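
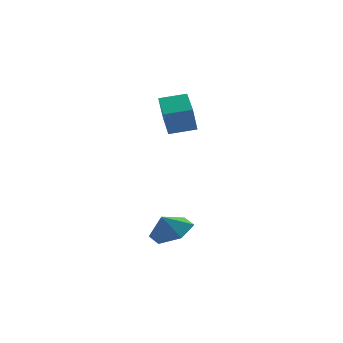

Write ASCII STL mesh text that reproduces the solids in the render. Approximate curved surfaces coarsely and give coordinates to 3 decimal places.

solid 
facet normal 0.450 -0.016 -0.893
outer loop
vertex -2.654 -1.709 -1.524
vertex -3.499 -2.238 -1.94
vertex -3.48 -1.158 -1.95
endloop
endfacet
facet normal 0.039 0.647 0.761
outer loop
vertex -2.654 -1.709 -1.524
vertex -3.48 -1.158 -1.95
vertex -3.961 -2.222 -1.02
endloop
endfacet
facet normal 0.450 -0.016 -0.893
outer loop
vertex -3.48 -1.158 -1.95
vertex -3.499 -2.238 -1.94
vertex -4.325 -1.688 -2.366
endloop
endfacet
facet normal -0.622 0.656 0.428
outer loop
vertex -3.48 -1.158 -1.95
vertex -4.325 -1.688 -2.366
vertex -3.961 -2.222 -1.02
endloop
endfacet
facet normal 0.450 -0.016 -0.893
outer loop
vertex -4.325 -1.688 -2.366
vertex -3.499 -2.238 -1.94
vertex -4.343 -2.768 -2.356
endloop
endfacet
facet normal -0.963 0.019 0.268
outer loop
vertex -4.325 -1.688 -2.366
vertex -4.343 -2.768 -2.356
vertex -3.961 -2.222 -1.02
endloop
endfacet
facet normal 0.450 -0.016 -0.893
outer loop
vertex -4.343 -2.768 -2.356
vertex -3.499 -2.238 -1.94
vertex -3.517 -3.318 -1.93
endloop
endfacet
facet normal -0.644 -0.626 0.440
outer loop
vertex -4.343 -2.768 -2.356
vertex -3.517 -3.318 -1.93
vertex -3.961 -2.222 -1.02
endloop
endfacet
facet normal 0.450 -0.016 -0.893
outer loop
vertex -3.517 -3.318 -1.93
vertex -3.499 -2.238 -1.94
vertex -2.672 -2.788 -1.514
endloop
endfacet
facet normal 0.018 -0.634 0.773
outer loop
vertex -3.517 -3.318 -1.93
vertex -2.672 -2.788 -1.514
vertex -3.961 -2.222 -1.02
endloop
endfacet
facet normal 0.450 -0.016 -0.893
outer loop
vertex -2.672 -2.788 -1.514
vertex -3.499 -2.238 -1.94
vertex -2.654 -1.709 -1.524
endloop
endfacet
facet normal 0.359 0.003 0.933
outer loop
vertex -2.672 -2.788 -1.514
vertex -2.654 -1.709 -1.524
vertex -3.961 -2.222 -1.02
endloop
endfacet
facet normal -0.936 0.303 -0.180
outer loop
vertex -3.071 -0.431 4.335
vertex -2.632 1.155 4.722
vertex -2.744 -0.201 3.024
endloop
endfacet
facet normal -0.260 -0.938 -0.229
outer loop
vertex -1.528 -0.595 3.258
vertex -3.071 -0.431 4.335
vertex -2.744 -0.201 3.024
endloop
endfacet
facet normal -0.936 0.303 -0.180
outer loop
vertex -2.744 -0.201 3.024
vertex -2.632 1.155 4.722
vertex -2.306 1.384 3.411
endloop
endfacet
facet normal 0.238 0.168 -0.957
outer loop
vertex -2.306 1.384 3.411
vertex -1.528 -0.595 3.258
vertex -2.744 -0.201 3.024
endloop
endfacet
facet normal -0.238 -0.167 0.957
outer loop
vertex -3.071 -0.431 4.335
vertex -1.416 0.761 4.956
vertex -2.632 1.155 4.722
endloop
endfacet
facet normal -0.259 -0.938 -0.228
outer loop
vertex -1.854 -0.824 4.569
vertex -3.071 -0.431 4.335
vertex -1.528 -0.595 3.258
endloop
endfacet
facet normal -0.238 -0.168 0.957
outer loop
vertex -1.854 -0.824 4.569
vertex -1.416 0.761 4.956
vertex -3.071 -0.431 4.335
endloop
endfacet
facet normal 0.260 0.938 0.229
outer loop
vertex -2.632 1.155 4.722
vertex -1.416 0.761 4.956
vertex -2.306 1.384 3.411
endloop
endfacet
facet normal 0.238 0.168 -0.957
outer loop
vertex -1.089 0.991 3.645
vertex -1.528 -0.595 3.258
vertex -2.306 1.384 3.411
endloop
endfacet
facet normal 0.259 0.938 0.229
outer loop
vertex -2.306 1.384 3.411
vertex -1.416 0.761 4.956
vertex -1.089 0.991 3.645
endloop
endfacet
facet normal 0.936 -0.303 0.180
outer loop
vertex -1.089 0.991 3.645
vertex -1.854 -0.824 4.569
vertex -1.528 -0.595 3.258
endloop
endfacet
facet normal 0.936 -0.303 0.180
outer loop
vertex -1.416 0.761 4.956
vertex -1.854 -0.824 4.569
vertex -1.089 0.991 3.645
endloop
endfacet

endsolid


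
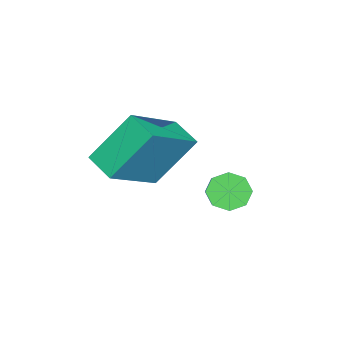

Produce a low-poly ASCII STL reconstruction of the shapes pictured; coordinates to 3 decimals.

solid 
facet normal -0.508 -0.809 0.296
outer loop
vertex 1.246 -4.046 0.057
vertex -0.275 -3.481 -1.008
vertex 1.843 -4.899 -1.249
endloop
endfacet
facet normal 0.784 -0.292 0.549
outer loop
vertex 2.295 -4.179 -1.512
vertex 1.246 -4.046 0.057
vertex 1.843 -4.899 -1.249
endloop
endfacet
facet normal -0.508 -0.809 0.296
outer loop
vertex 1.843 -4.899 -1.249
vertex -0.275 -3.481 -1.008
vertex 0.322 -4.334 -2.313
endloop
endfacet
facet normal 0.358 -0.510 -0.782
outer loop
vertex 0.322 -4.334 -2.313
vertex 2.295 -4.179 -1.512
vertex 1.843 -4.899 -1.249
endloop
endfacet
facet normal -0.358 0.510 0.782
outer loop
vertex 1.246 -4.046 0.057
vertex 0.177 -2.761 -1.271
vertex -0.275 -3.481 -1.008
endloop
endfacet
facet normal 0.784 -0.291 0.549
outer loop
vertex 1.698 -3.326 -0.207
vertex 1.246 -4.046 0.057
vertex 2.295 -4.179 -1.512
endloop
endfacet
facet normal -0.357 0.511 0.782
outer loop
vertex 1.698 -3.326 -0.207
vertex 0.177 -2.761 -1.271
vertex 1.246 -4.046 0.057
endloop
endfacet
facet normal -0.783 0.291 -0.549
outer loop
vertex -0.275 -3.481 -1.008
vertex 0.177 -2.761 -1.271
vertex 0.322 -4.334 -2.313
endloop
endfacet
facet normal 0.357 -0.511 -0.782
outer loop
vertex 0.774 -3.614 -2.577
vertex 2.295 -4.179 -1.512
vertex 0.322 -4.334 -2.313
endloop
endfacet
facet normal -0.784 0.291 -0.548
outer loop
vertex 0.322 -4.334 -2.313
vertex 0.177 -2.761 -1.271
vertex 0.774 -3.614 -2.577
endloop
endfacet
facet normal 0.508 0.809 -0.296
outer loop
vertex 0.774 -3.614 -2.577
vertex 1.698 -3.326 -0.207
vertex 2.295 -4.179 -1.512
endloop
endfacet
facet normal 0.508 0.809 -0.296
outer loop
vertex 0.177 -2.761 -1.271
vertex 1.698 -3.326 -0.207
vertex 0.774 -3.614 -2.577
endloop
endfacet
facet normal -0.762 -0.271 -0.588
outer loop
vertex -0.271 -2.526 -3.838
vertex -0.631 -2.234 -3.506
vertex -0.319 -2.112 -3.967
endloop
endfacet
facet normal 0.638 -0.161 -0.753
outer loop
vertex -0.271 -2.526 -3.838
vertex -0.319 -2.112 -3.967
vertex 0.651 -2.198 -3.126
endloop
endfacet
facet normal 0.638 -0.161 -0.753
outer loop
vertex 0.651 -2.198 -3.126
vertex -0.319 -2.112 -3.967
vertex 0.603 -1.784 -3.255
endloop
endfacet
facet normal 0.762 0.271 0.588
outer loop
vertex 0.651 -2.198 -3.126
vertex 0.603 -1.784 -3.255
vertex 0.291 -1.906 -2.794
endloop
endfacet
facet normal -0.762 -0.272 -0.588
outer loop
vertex -0.319 -2.112 -3.967
vertex -0.631 -2.234 -3.506
vertex -0.55 -1.769 -3.826
endloop
endfacet
facet normal 0.374 0.557 -0.741
outer loop
vertex -0.319 -2.112 -3.967
vertex -0.55 -1.769 -3.826
vertex 0.603 -1.784 -3.255
endloop
endfacet
facet normal 0.375 0.556 -0.742
outer loop
vertex 0.603 -1.784 -3.255
vertex -0.55 -1.769 -3.826
vertex 0.373 -1.441 -3.114
endloop
endfacet
facet normal 0.763 0.270 0.588
outer loop
vertex 0.603 -1.784 -3.255
vertex 0.373 -1.441 -3.114
vertex 0.291 -1.906 -2.794
endloop
endfacet
facet normal -0.763 -0.271 -0.587
outer loop
vertex -0.55 -1.769 -3.826
vertex -0.631 -2.234 -3.506
vertex -0.828 -1.699 -3.497
endloop
endfacet
facet normal -0.110 0.949 -0.295
outer loop
vertex -0.55 -1.769 -3.826
vertex -0.828 -1.699 -3.497
vertex 0.373 -1.441 -3.114
endloop
endfacet
facet normal -0.110 0.949 -0.296
outer loop
vertex 0.373 -1.441 -3.114
vertex -0.828 -1.699 -3.497
vertex 0.094 -1.371 -2.786
endloop
endfacet
facet normal 0.761 0.271 0.589
outer loop
vertex 0.373 -1.441 -3.114
vertex 0.094 -1.371 -2.786
vertex 0.291 -1.906 -2.794
endloop
endfacet
facet normal -0.762 -0.271 -0.588
outer loop
vertex -0.828 -1.699 -3.497
vertex -0.631 -2.234 -3.506
vertex -0.991 -1.942 -3.174
endloop
endfacet
facet normal -0.529 0.785 0.324
outer loop
vertex -0.828 -1.699 -3.497
vertex -0.991 -1.942 -3.174
vertex 0.094 -1.371 -2.786
endloop
endfacet
facet normal -0.529 0.785 0.323
outer loop
vertex 0.094 -1.371 -2.786
vertex -0.991 -1.942 -3.174
vertex -0.069 -1.614 -2.462
endloop
endfacet
facet normal 0.762 0.272 0.587
outer loop
vertex 0.094 -1.371 -2.786
vertex -0.069 -1.614 -2.462
vertex 0.291 -1.906 -2.794
endloop
endfacet
facet normal -0.762 -0.271 -0.588
outer loop
vertex -0.991 -1.942 -3.174
vertex -0.631 -2.234 -3.506
vertex -0.943 -2.356 -3.045
endloop
endfacet
facet normal -0.638 0.161 0.753
outer loop
vertex -0.991 -1.942 -3.174
vertex -0.943 -2.356 -3.045
vertex -0.069 -1.614 -2.462
endloop
endfacet
facet normal -0.638 0.161 0.753
outer loop
vertex -0.069 -1.614 -2.462
vertex -0.943 -2.356 -3.045
vertex -0.021 -2.028 -2.333
endloop
endfacet
facet normal 0.762 0.271 0.588
outer loop
vertex -0.069 -1.614 -2.462
vertex -0.021 -2.028 -2.333
vertex 0.291 -1.906 -2.794
endloop
endfacet
facet normal -0.763 -0.270 -0.588
outer loop
vertex -0.943 -2.356 -3.045
vertex -0.631 -2.234 -3.506
vertex -0.713 -2.699 -3.186
endloop
endfacet
facet normal -0.375 -0.556 0.742
outer loop
vertex -0.943 -2.356 -3.045
vertex -0.713 -2.699 -3.186
vertex -0.021 -2.028 -2.333
endloop
endfacet
facet normal -0.374 -0.557 0.742
outer loop
vertex -0.021 -2.028 -2.333
vertex -0.713 -2.699 -3.186
vertex 0.21 -2.371 -2.474
endloop
endfacet
facet normal 0.762 0.272 0.588
outer loop
vertex -0.021 -2.028 -2.333
vertex 0.21 -2.371 -2.474
vertex 0.291 -1.906 -2.794
endloop
endfacet
facet normal -0.761 -0.271 -0.589
outer loop
vertex -0.713 -2.699 -3.186
vertex -0.631 -2.234 -3.506
vertex -0.434 -2.769 -3.514
endloop
endfacet
facet normal 0.109 -0.949 0.296
outer loop
vertex -0.713 -2.699 -3.186
vertex -0.434 -2.769 -3.514
vertex 0.21 -2.371 -2.474
endloop
endfacet
facet normal 0.110 -0.949 0.295
outer loop
vertex 0.21 -2.371 -2.474
vertex -0.434 -2.769 -3.514
vertex 0.488 -2.441 -2.803
endloop
endfacet
facet normal 0.763 0.271 0.587
outer loop
vertex 0.21 -2.371 -2.474
vertex 0.488 -2.441 -2.803
vertex 0.291 -1.906 -2.794
endloop
endfacet
facet normal -0.762 -0.272 -0.587
outer loop
vertex -0.434 -2.769 -3.514
vertex -0.631 -2.234 -3.506
vertex -0.271 -2.526 -3.838
endloop
endfacet
facet normal 0.528 -0.785 -0.323
outer loop
vertex -0.434 -2.769 -3.514
vertex -0.271 -2.526 -3.838
vertex 0.488 -2.441 -2.803
endloop
endfacet
facet normal 0.529 -0.785 -0.323
outer loop
vertex 0.488 -2.441 -2.803
vertex -0.271 -2.526 -3.838
vertex 0.651 -2.198 -3.126
endloop
endfacet
facet normal 0.762 0.271 0.588
outer loop
vertex 0.488 -2.441 -2.803
vertex 0.651 -2.198 -3.126
vertex 0.291 -1.906 -2.794
endloop
endfacet

endsolid


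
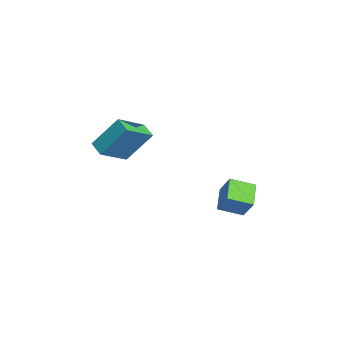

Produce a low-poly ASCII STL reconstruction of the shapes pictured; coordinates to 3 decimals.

solid 
facet normal -0.815 -0.415 0.404
outer loop
vertex 1.976 -3.383 4.024
vertex 0.928 -2.137 3.189
vertex 1.798 -4.638 2.375
endloop
endfacet
facet normal 0.574 -0.681 0.456
outer loop
vertex 2.572 -4.243 1.991
vertex 1.976 -3.383 4.024
vertex 1.798 -4.638 2.375
endloop
endfacet
facet normal -0.815 -0.415 0.404
outer loop
vertex 1.798 -4.638 2.375
vertex 0.928 -2.137 3.189
vertex 0.749 -3.391 1.54
endloop
endfacet
facet normal -0.086 -0.603 -0.793
outer loop
vertex 0.749 -3.391 1.54
vertex 2.572 -4.243 1.991
vertex 1.798 -4.638 2.375
endloop
endfacet
facet normal 0.086 0.603 0.793
outer loop
vertex 1.976 -3.383 4.024
vertex 1.702 -1.742 2.805
vertex 0.928 -2.137 3.189
endloop
endfacet
facet normal 0.572 -0.681 0.456
outer loop
vertex 2.751 -2.989 3.64
vertex 1.976 -3.383 4.024
vertex 2.572 -4.243 1.991
endloop
endfacet
facet normal 0.086 0.603 0.793
outer loop
vertex 2.751 -2.989 3.64
vertex 1.702 -1.742 2.805
vertex 1.976 -3.383 4.024
endloop
endfacet
facet normal -0.573 0.681 -0.456
outer loop
vertex 0.928 -2.137 3.189
vertex 1.702 -1.742 2.805
vertex 0.749 -3.391 1.54
endloop
endfacet
facet normal -0.086 -0.604 -0.793
outer loop
vertex 1.524 -2.997 1.156
vertex 2.572 -4.243 1.991
vertex 0.749 -3.391 1.54
endloop
endfacet
facet normal -0.572 0.681 -0.457
outer loop
vertex 0.749 -3.391 1.54
vertex 1.702 -1.742 2.805
vertex 1.524 -2.997 1.156
endloop
endfacet
facet normal 0.815 0.415 -0.404
outer loop
vertex 1.524 -2.997 1.156
vertex 2.751 -2.989 3.64
vertex 2.572 -4.243 1.991
endloop
endfacet
facet normal 0.815 0.415 -0.404
outer loop
vertex 1.702 -1.742 2.805
vertex 2.751 -2.989 3.64
vertex 1.524 -2.997 1.156
endloop
endfacet
facet normal -0.855 0.149 0.496
outer loop
vertex -1.084 2.167 -1.486
vertex -1.14 3.477 -1.977
vertex -1.792 1.729 -2.574
endloop
endfacet
facet normal 0.040 -0.936 0.351
outer loop
vertex -0.5 1.503 -3.323
vertex -1.084 2.167 -1.486
vertex -1.792 1.729 -2.574
endloop
endfacet
facet normal -0.855 0.149 0.496
outer loop
vertex -1.792 1.729 -2.574
vertex -1.14 3.477 -1.977
vertex -1.848 3.039 -3.065
endloop
endfacet
facet normal -0.516 -0.320 -0.794
outer loop
vertex -1.848 3.039 -3.065
vertex -0.5 1.503 -3.323
vertex -1.792 1.729 -2.574
endloop
endfacet
facet normal 0.516 0.320 0.794
outer loop
vertex -1.084 2.167 -1.486
vertex 0.152 3.251 -2.726
vertex -1.14 3.477 -1.977
endloop
endfacet
facet normal 0.040 -0.936 0.351
outer loop
vertex 0.208 1.941 -2.235
vertex -1.084 2.167 -1.486
vertex -0.5 1.503 -3.323
endloop
endfacet
facet normal 0.516 0.320 0.794
outer loop
vertex 0.208 1.941 -2.235
vertex 0.152 3.251 -2.726
vertex -1.084 2.167 -1.486
endloop
endfacet
facet normal -0.040 0.936 -0.351
outer loop
vertex -1.14 3.477 -1.977
vertex 0.152 3.251 -2.726
vertex -1.848 3.039 -3.065
endloop
endfacet
facet normal -0.516 -0.320 -0.794
outer loop
vertex -0.556 2.813 -3.814
vertex -0.5 1.503 -3.323
vertex -1.848 3.039 -3.065
endloop
endfacet
facet normal -0.040 0.936 -0.351
outer loop
vertex -1.848 3.039 -3.065
vertex 0.152 3.251 -2.726
vertex -0.556 2.813 -3.814
endloop
endfacet
facet normal 0.855 -0.149 -0.496
outer loop
vertex -0.556 2.813 -3.814
vertex 0.208 1.941 -2.235
vertex -0.5 1.503 -3.323
endloop
endfacet
facet normal 0.855 -0.149 -0.496
outer loop
vertex 0.152 3.251 -2.726
vertex 0.208 1.941 -2.235
vertex -0.556 2.813 -3.814
endloop
endfacet

endsolid


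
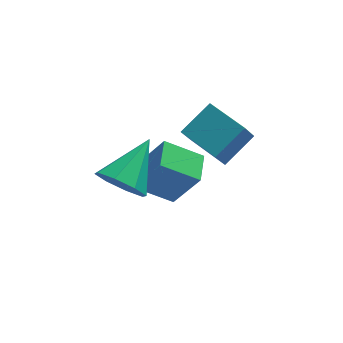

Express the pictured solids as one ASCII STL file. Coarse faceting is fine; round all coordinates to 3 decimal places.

solid 
facet normal -0.605 0.783 0.140
outer loop
vertex -1.378 0.664 1.2
vertex -0.311 1.348 1.983
vertex -0.976 1.149 0.227
endloop
endfacet
facet normal -0.717 -0.459 -0.525
outer loop
vertex 0.011 -0.128 -0.003
vertex -1.378 0.664 1.2
vertex -0.976 1.149 0.227
endloop
endfacet
facet normal -0.605 0.784 0.140
outer loop
vertex -0.976 1.149 0.227
vertex -0.311 1.348 1.983
vertex 0.092 1.833 1.009
endloop
endfacet
facet normal 0.346 0.419 -0.839
outer loop
vertex 0.092 1.833 1.009
vertex 0.011 -0.128 -0.003
vertex -0.976 1.149 0.227
endloop
endfacet
facet normal -0.347 -0.419 0.839
outer loop
vertex -1.378 0.664 1.2
vertex 0.676 0.071 1.753
vertex -0.311 1.348 1.983
endloop
endfacet
facet normal -0.717 -0.459 -0.525
outer loop
vertex -0.392 -0.613 0.971
vertex -1.378 0.664 1.2
vertex 0.011 -0.128 -0.003
endloop
endfacet
facet normal -0.347 -0.418 0.839
outer loop
vertex -0.392 -0.613 0.971
vertex 0.676 0.071 1.753
vertex -1.378 0.664 1.2
endloop
endfacet
facet normal 0.717 0.459 0.525
outer loop
vertex -0.311 1.348 1.983
vertex 0.676 0.071 1.753
vertex 0.092 1.833 1.009
endloop
endfacet
facet normal 0.347 0.419 -0.839
outer loop
vertex 1.078 0.556 0.78
vertex 0.011 -0.128 -0.003
vertex 0.092 1.833 1.009
endloop
endfacet
facet normal 0.717 0.459 0.525
outer loop
vertex 0.092 1.833 1.009
vertex 0.676 0.071 1.753
vertex 1.078 0.556 0.78
endloop
endfacet
facet normal 0.605 -0.784 -0.140
outer loop
vertex 1.078 0.556 0.78
vertex -0.392 -0.613 0.971
vertex 0.011 -0.128 -0.003
endloop
endfacet
facet normal 0.605 -0.784 -0.141
outer loop
vertex 0.676 0.071 1.753
vertex -0.392 -0.613 0.971
vertex 1.078 0.556 0.78
endloop
endfacet
facet normal -0.552 -0.663 -0.505
outer loop
vertex -2.89 -2.711 1.368
vertex -3.662 -2.15 1.475
vertex -2.966 -2.229 0.818
endloop
endfacet
facet normal 0.981 -0.056 -0.184
outer loop
vertex -2.89 -2.711 1.368
vertex -2.966 -2.229 0.818
vertex -2.578 -0.85 2.465
endloop
endfacet
facet normal -0.553 -0.663 -0.506
outer loop
vertex -2.966 -2.229 0.818
vertex -3.662 -2.15 1.475
vertex -3.449 -1.701 0.654
endloop
endfacet
facet normal 0.694 0.463 -0.551
outer loop
vertex -2.966 -2.229 0.818
vertex -3.449 -1.701 0.654
vertex -2.578 -0.85 2.465
endloop
endfacet
facet normal -0.552 -0.663 -0.506
outer loop
vertex -3.449 -1.701 0.654
vertex -3.662 -2.15 1.475
vertex -4.057 -1.436 0.97
endloop
endfacet
facet normal 0.133 0.871 -0.473
outer loop
vertex -3.449 -1.701 0.654
vertex -4.057 -1.436 0.97
vertex -2.578 -0.85 2.465
endloop
endfacet
facet normal -0.553 -0.663 -0.505
outer loop
vertex -4.057 -1.436 0.97
vertex -3.662 -2.15 1.475
vertex -4.433 -1.589 1.583
endloop
endfacet
facet normal -0.372 0.928 0.004
outer loop
vertex -4.057 -1.436 0.97
vertex -4.433 -1.589 1.583
vertex -2.578 -0.85 2.465
endloop
endfacet
facet normal -0.553 -0.663 -0.504
outer loop
vertex -4.433 -1.589 1.583
vertex -3.662 -2.15 1.475
vertex -4.357 -2.07 2.132
endloop
endfacet
facet normal -0.526 0.602 0.601
outer loop
vertex -4.433 -1.589 1.583
vertex -4.357 -2.07 2.132
vertex -2.578 -0.85 2.465
endloop
endfacet
facet normal -0.553 -0.663 -0.505
outer loop
vertex -4.357 -2.07 2.132
vertex -3.662 -2.15 1.475
vertex -3.874 -2.599 2.297
endloop
endfacet
facet normal -0.239 0.084 0.967
outer loop
vertex -4.357 -2.07 2.132
vertex -3.874 -2.599 2.297
vertex -2.578 -0.85 2.465
endloop
endfacet
facet normal -0.552 -0.664 -0.505
outer loop
vertex -3.874 -2.599 2.297
vertex -3.662 -2.15 1.475
vertex -3.266 -2.864 1.981
endloop
endfacet
facet normal 0.321 -0.324 0.890
outer loop
vertex -3.874 -2.599 2.297
vertex -3.266 -2.864 1.981
vertex -2.578 -0.85 2.465
endloop
endfacet
facet normal -0.552 -0.664 -0.504
outer loop
vertex -3.266 -2.864 1.981
vertex -3.662 -2.15 1.475
vertex -2.89 -2.711 1.368
endloop
endfacet
facet normal 0.827 -0.382 0.412
outer loop
vertex -3.266 -2.864 1.981
vertex -2.89 -2.711 1.368
vertex -2.578 -0.85 2.465
endloop
endfacet
facet normal -0.851 0.137 0.507
outer loop
vertex -2.222 -0.689 0.839
vertex -1.955 0.452 0.979
vertex -3.076 -0.3 -0.698
endloop
endfacet
facet normal -0.227 -0.967 -0.119
outer loop
vertex -1.765 -0.512 -1.479
vertex -2.222 -0.689 0.839
vertex -3.076 -0.3 -0.698
endloop
endfacet
facet normal -0.851 0.138 0.507
outer loop
vertex -3.076 -0.3 -0.698
vertex -1.955 0.452 0.979
vertex -2.808 0.84 -0.558
endloop
endfacet
facet normal -0.474 0.216 -0.854
outer loop
vertex -2.808 0.84 -0.558
vertex -1.765 -0.512 -1.479
vertex -3.076 -0.3 -0.698
endloop
endfacet
facet normal 0.474 -0.216 0.854
outer loop
vertex -2.222 -0.689 0.839
vertex -0.644 0.24 0.198
vertex -1.955 0.452 0.979
endloop
endfacet
facet normal -0.226 -0.967 -0.118
outer loop
vertex -0.912 -0.9 0.058
vertex -2.222 -0.689 0.839
vertex -1.765 -0.512 -1.479
endloop
endfacet
facet normal 0.474 -0.216 0.854
outer loop
vertex -0.912 -0.9 0.058
vertex -0.644 0.24 0.198
vertex -2.222 -0.689 0.839
endloop
endfacet
facet normal 0.227 0.967 0.118
outer loop
vertex -1.955 0.452 0.979
vertex -0.644 0.24 0.198
vertex -2.808 0.84 -0.558
endloop
endfacet
facet normal -0.474 0.216 -0.854
outer loop
vertex -1.498 0.629 -1.339
vertex -1.765 -0.512 -1.479
vertex -2.808 0.84 -0.558
endloop
endfacet
facet normal 0.227 0.967 0.119
outer loop
vertex -2.808 0.84 -0.558
vertex -0.644 0.24 0.198
vertex -1.498 0.629 -1.339
endloop
endfacet
facet normal 0.851 -0.137 -0.507
outer loop
vertex -1.498 0.629 -1.339
vertex -0.912 -0.9 0.058
vertex -1.765 -0.512 -1.479
endloop
endfacet
facet normal 0.851 -0.138 -0.507
outer loop
vertex -0.644 0.24 0.198
vertex -0.912 -0.9 0.058
vertex -1.498 0.629 -1.339
endloop
endfacet

endsolid


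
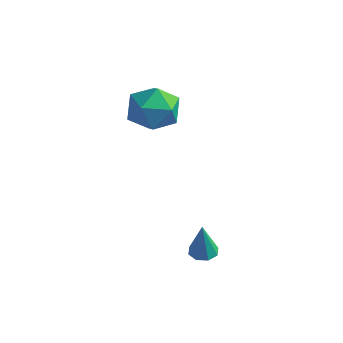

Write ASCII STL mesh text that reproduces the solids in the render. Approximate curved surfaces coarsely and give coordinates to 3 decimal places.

solid 
facet normal -0.928 0.308 0.207
outer loop
vertex -2.501 3.343 0.903
vertex -2.407 2.873 2.024
vertex -2.07 4.027 1.817
endloop
endfacet
facet normal -0.615 0.742 -0.265
outer loop
vertex -2.501 3.343 0.903
vertex -2.07 4.027 1.817
vertex -1.541 4.073 0.718
endloop
endfacet
facet normal -0.428 0.353 -0.832
outer loop
vertex -2.501 3.343 0.903
vertex -1.541 4.073 0.718
vertex -1.552 2.948 0.247
endloop
endfacet
facet normal -0.625 -0.323 -0.710
outer loop
vertex -2.501 3.343 0.903
vertex -1.552 2.948 0.247
vertex -2.086 2.206 1.054
endloop
endfacet
facet normal -0.934 -0.350 -0.068
outer loop
vertex -2.501 3.343 0.903
vertex -2.086 2.206 1.054
vertex -2.407 2.873 2.024
endloop
endfacet
facet normal -0.020 0.999 0.032
outer loop
vertex -1.541 4.073 0.718
vertex -2.07 4.027 1.817
vertex -0.854 4.054 1.726
endloop
endfacet
facet normal -0.526 0.297 0.797
outer loop
vertex -2.07 4.027 1.817
vertex -2.407 2.873 2.024
vertex -1.388 3.312 2.533
endloop
endfacet
facet normal -0.536 -0.768 0.351
outer loop
vertex -2.407 2.873 2.024
vertex -2.086 2.206 1.054
vertex -1.399 2.187 2.062
endloop
endfacet
facet normal -0.035 -0.724 -0.689
outer loop
vertex -2.086 2.206 1.054
vertex -1.552 2.948 0.247
vertex -0.87 2.233 0.963
endloop
endfacet
facet normal 0.284 0.368 -0.885
outer loop
vertex -1.552 2.948 0.247
vertex -1.541 4.073 0.718
vertex -0.533 3.387 0.756
endloop
endfacet
facet normal 0.625 0.323 0.710
outer loop
vertex -0.439 2.917 1.877
vertex -0.854 4.054 1.726
vertex -1.388 3.312 2.533
endloop
endfacet
facet normal 0.428 -0.353 0.832
outer loop
vertex -0.439 2.917 1.877
vertex -1.388 3.312 2.533
vertex -1.399 2.187 2.062
endloop
endfacet
facet normal 0.615 -0.742 0.265
outer loop
vertex -0.439 2.917 1.877
vertex -1.399 2.187 2.062
vertex -0.87 2.233 0.963
endloop
endfacet
facet normal 0.928 -0.308 -0.207
outer loop
vertex -0.439 2.917 1.877
vertex -0.87 2.233 0.963
vertex -0.533 3.387 0.756
endloop
endfacet
facet normal 0.934 0.350 0.068
outer loop
vertex -0.439 2.917 1.877
vertex -0.533 3.387 0.756
vertex -0.854 4.054 1.726
endloop
endfacet
facet normal 0.035 0.724 0.689
outer loop
vertex -1.388 3.312 2.533
vertex -0.854 4.054 1.726
vertex -2.07 4.027 1.817
endloop
endfacet
facet normal -0.284 -0.368 0.885
outer loop
vertex -1.399 2.187 2.062
vertex -1.388 3.312 2.533
vertex -2.407 2.873 2.024
endloop
endfacet
facet normal 0.020 -0.999 -0.032
outer loop
vertex -0.87 2.233 0.963
vertex -1.399 2.187 2.062
vertex -2.086 2.206 1.054
endloop
endfacet
facet normal 0.526 -0.297 -0.797
outer loop
vertex -0.533 3.387 0.756
vertex -0.87 2.233 0.963
vertex -1.552 2.948 0.247
endloop
endfacet
facet normal 0.536 0.768 -0.351
outer loop
vertex -0.854 4.054 1.726
vertex -0.533 3.387 0.756
vertex -1.541 4.073 0.718
endloop
endfacet
facet normal -0.019 0.087 -0.996
outer loop
vertex 2.819 1.324 -3.983
vertex 2.436 0.851 -4.017
vertex 2.372 1.455 -3.963
endloop
endfacet
facet normal 0.274 0.876 0.397
outer loop
vertex 2.819 1.324 -3.983
vertex 2.372 1.455 -3.963
vertex 2.464 0.709 -2.383
endloop
endfacet
facet normal -0.018 0.087 -0.996
outer loop
vertex 2.372 1.455 -3.963
vertex 2.436 0.851 -4.017
vertex 1.962 1.232 -3.975
endloop
endfacet
facet normal -0.446 0.799 0.403
outer loop
vertex 2.372 1.455 -3.963
vertex 1.962 1.232 -3.975
vertex 2.464 0.709 -2.383
endloop
endfacet
facet normal -0.018 0.088 -0.996
outer loop
vertex 1.962 1.232 -3.975
vertex 2.436 0.851 -4.017
vertex 1.829 0.786 -4.012
endloop
endfacet
facet normal -0.901 0.239 0.362
outer loop
vertex 1.962 1.232 -3.975
vertex 1.829 0.786 -4.012
vertex 2.464 0.709 -2.383
endloop
endfacet
facet normal -0.017 0.086 -0.996
outer loop
vertex 1.829 0.786 -4.012
vertex 2.436 0.851 -4.017
vertex 2.052 0.378 -4.051
endloop
endfacet
facet normal -0.825 -0.480 0.299
outer loop
vertex 1.829 0.786 -4.012
vertex 2.052 0.378 -4.051
vertex 2.464 0.709 -2.383
endloop
endfacet
facet normal -0.017 0.085 -0.996
outer loop
vertex 2.052 0.378 -4.051
vertex 2.436 0.851 -4.017
vertex 2.499 0.246 -4.07
endloop
endfacet
facet normal -0.264 -0.931 0.250
outer loop
vertex 2.052 0.378 -4.051
vertex 2.499 0.246 -4.07
vertex 2.464 0.709 -2.383
endloop
endfacet
facet normal -0.017 0.085 -0.996
outer loop
vertex 2.499 0.246 -4.07
vertex 2.436 0.851 -4.017
vertex 2.91 0.469 -4.058
endloop
endfacet
facet normal 0.457 -0.855 0.244
outer loop
vertex 2.499 0.246 -4.07
vertex 2.91 0.469 -4.058
vertex 2.464 0.709 -2.383
endloop
endfacet
facet normal -0.017 0.086 -0.996
outer loop
vertex 2.91 0.469 -4.058
vertex 2.436 0.851 -4.017
vertex 3.042 0.915 -4.022
endloop
endfacet
facet normal 0.913 -0.293 0.285
outer loop
vertex 2.91 0.469 -4.058
vertex 3.042 0.915 -4.022
vertex 2.464 0.709 -2.383
endloop
endfacet
facet normal -0.017 0.086 -0.996
outer loop
vertex 3.042 0.915 -4.022
vertex 2.436 0.851 -4.017
vertex 2.819 1.324 -3.983
endloop
endfacet
facet normal 0.837 0.423 0.348
outer loop
vertex 3.042 0.915 -4.022
vertex 2.819 1.324 -3.983
vertex 2.464 0.709 -2.383
endloop
endfacet

endsolid


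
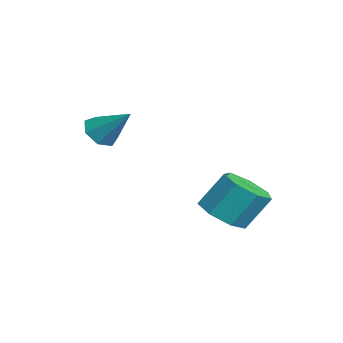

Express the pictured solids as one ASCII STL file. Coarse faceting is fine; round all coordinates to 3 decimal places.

solid 
facet normal -0.021 -0.561 -0.828
outer loop
vertex 3.999 2.006 -2.458
vertex 3.252 2.626 -2.859
vertex 4.295 2.716 -2.947
endloop
endfacet
facet normal 0.946 -0.280 0.166
outer loop
vertex 3.999 2.006 -2.458
vertex 4.295 2.716 -2.947
vertex 4.034 2.954 -1.059
endloop
endfacet
facet normal 0.946 -0.280 0.166
outer loop
vertex 4.034 2.954 -1.059
vertex 4.295 2.716 -2.947
vertex 4.33 3.664 -1.548
endloop
endfacet
facet normal 0.021 0.561 0.827
outer loop
vertex 4.034 2.954 -1.059
vertex 4.33 3.664 -1.548
vertex 3.288 3.574 -1.461
endloop
endfacet
facet normal -0.021 -0.561 -0.828
outer loop
vertex 4.295 2.716 -2.947
vertex 3.252 2.626 -2.859
vertex 3.806 3.358 -3.369
endloop
endfacet
facet normal 0.843 0.435 -0.316
outer loop
vertex 4.295 2.716 -2.947
vertex 3.806 3.358 -3.369
vertex 4.33 3.664 -1.548
endloop
endfacet
facet normal 0.844 0.434 -0.316
outer loop
vertex 4.33 3.664 -1.548
vertex 3.806 3.358 -3.369
vertex 3.841 4.306 -1.971
endloop
endfacet
facet normal 0.021 0.561 0.828
outer loop
vertex 4.33 3.664 -1.548
vertex 3.841 4.306 -1.971
vertex 3.288 3.574 -1.461
endloop
endfacet
facet normal -0.021 -0.561 -0.828
outer loop
vertex 3.806 3.358 -3.369
vertex 3.252 2.626 -2.859
vertex 2.9 3.449 -3.408
endloop
endfacet
facet normal 0.107 0.822 -0.560
outer loop
vertex 3.806 3.358 -3.369
vertex 2.9 3.449 -3.408
vertex 3.841 4.306 -1.971
endloop
endfacet
facet normal 0.106 0.822 -0.560
outer loop
vertex 3.841 4.306 -1.971
vertex 2.9 3.449 -3.408
vertex 2.935 4.397 -2.009
endloop
endfacet
facet normal 0.022 0.560 0.828
outer loop
vertex 3.841 4.306 -1.971
vertex 2.935 4.397 -2.009
vertex 3.288 3.574 -1.461
endloop
endfacet
facet normal -0.020 -0.561 -0.828
outer loop
vertex 2.9 3.449 -3.408
vertex 3.252 2.626 -2.859
vertex 2.259 2.92 -3.034
endloop
endfacet
facet normal -0.711 0.591 -0.382
outer loop
vertex 2.9 3.449 -3.408
vertex 2.259 2.92 -3.034
vertex 2.935 4.397 -2.009
endloop
endfacet
facet normal -0.711 0.590 -0.382
outer loop
vertex 2.935 4.397 -2.009
vertex 2.259 2.92 -3.034
vertex 2.295 3.868 -1.635
endloop
endfacet
facet normal 0.021 0.560 0.828
outer loop
vertex 2.935 4.397 -2.009
vertex 2.295 3.868 -1.635
vertex 3.288 3.574 -1.461
endloop
endfacet
facet normal -0.020 -0.561 -0.827
outer loop
vertex 2.259 2.92 -3.034
vertex 3.252 2.626 -2.859
vertex 2.367 2.17 -2.528
endloop
endfacet
facet normal -0.993 -0.086 0.084
outer loop
vertex 2.259 2.92 -3.034
vertex 2.367 2.17 -2.528
vertex 2.295 3.868 -1.635
endloop
endfacet
facet normal -0.993 -0.086 0.083
outer loop
vertex 2.295 3.868 -1.635
vertex 2.367 2.17 -2.528
vertex 2.402 3.118 -1.129
endloop
endfacet
facet normal 0.021 0.561 0.827
outer loop
vertex 2.295 3.868 -1.635
vertex 2.402 3.118 -1.129
vertex 3.288 3.574 -1.461
endloop
endfacet
facet normal -0.021 -0.560 -0.828
outer loop
vertex 2.367 2.17 -2.528
vertex 3.252 2.626 -2.859
vertex 3.141 1.763 -2.272
endloop
endfacet
facet normal -0.527 -0.697 0.486
outer loop
vertex 2.367 2.17 -2.528
vertex 3.141 1.763 -2.272
vertex 2.402 3.118 -1.129
endloop
endfacet
facet normal -0.527 -0.697 0.486
outer loop
vertex 2.402 3.118 -1.129
vertex 3.141 1.763 -2.272
vertex 3.176 2.711 -0.873
endloop
endfacet
facet normal 0.021 0.561 0.828
outer loop
vertex 2.402 3.118 -1.129
vertex 3.176 2.711 -0.873
vertex 3.288 3.574 -1.461
endloop
endfacet
facet normal -0.021 -0.560 -0.828
outer loop
vertex 3.141 1.763 -2.272
vertex 3.252 2.626 -2.859
vertex 3.999 2.006 -2.458
endloop
endfacet
facet normal 0.335 -0.784 0.523
outer loop
vertex 3.141 1.763 -2.272
vertex 3.999 2.006 -2.458
vertex 3.176 2.711 -0.873
endloop
endfacet
facet normal 0.335 -0.784 0.523
outer loop
vertex 3.176 2.711 -0.873
vertex 3.999 2.006 -2.458
vertex 4.034 2.954 -1.059
endloop
endfacet
facet normal 0.020 0.561 0.827
outer loop
vertex 3.176 2.711 -0.873
vertex 4.034 2.954 -1.059
vertex 3.288 3.574 -1.461
endloop
endfacet
facet normal -0.535 -0.540 -0.649
outer loop
vertex -0.749 -0.682 -0.661
vertex -1.135 -1.048 -0.038
vertex -1.344 -0.363 -0.436
endloop
endfacet
facet normal 0.314 0.864 -0.395
outer loop
vertex -0.749 -0.682 -0.661
vertex -1.344 -0.363 -0.436
vertex -0.165 -0.072 1.138
endloop
endfacet
facet normal -0.537 -0.540 -0.648
outer loop
vertex -1.344 -0.363 -0.436
vertex -1.135 -1.048 -0.038
vertex -1.781 -0.56 0.09
endloop
endfacet
facet normal -0.333 0.940 0.076
outer loop
vertex -1.344 -0.363 -0.436
vertex -1.781 -0.56 0.09
vertex -0.165 -0.072 1.138
endloop
endfacet
facet normal -0.536 -0.539 -0.649
outer loop
vertex -1.781 -0.56 0.09
vertex -1.135 -1.048 -0.038
vertex -1.732 -1.125 0.519
endloop
endfacet
facet normal -0.577 0.462 0.674
outer loop
vertex -1.781 -0.56 0.09
vertex -1.732 -1.125 0.519
vertex -0.165 -0.072 1.138
endloop
endfacet
facet normal -0.536 -0.539 -0.649
outer loop
vertex -1.732 -1.125 0.519
vertex -1.135 -1.048 -0.038
vertex -1.233 -1.633 0.529
endloop
endfacet
facet normal -0.233 -0.211 0.949
outer loop
vertex -1.732 -1.125 0.519
vertex -1.233 -1.633 0.529
vertex -0.165 -0.072 1.138
endloop
endfacet
facet normal -0.536 -0.540 -0.649
outer loop
vertex -1.233 -1.633 0.529
vertex -1.135 -1.048 -0.038
vertex -0.661 -1.7 0.113
endloop
endfacet
facet normal 0.438 -0.571 0.694
outer loop
vertex -1.233 -1.633 0.529
vertex -0.661 -1.7 0.113
vertex -0.165 -0.072 1.138
endloop
endfacet
facet normal -0.536 -0.540 -0.649
outer loop
vertex -0.661 -1.7 0.113
vertex -1.135 -1.048 -0.038
vertex -0.445 -1.277 -0.417
endloop
endfacet
facet normal 0.932 -0.348 0.102
outer loop
vertex -0.661 -1.7 0.113
vertex -0.445 -1.277 -0.417
vertex -0.165 -0.072 1.138
endloop
endfacet
facet normal -0.536 -0.540 -0.649
outer loop
vertex -0.445 -1.277 -0.417
vertex -1.135 -1.048 -0.038
vertex -0.749 -0.682 -0.661
endloop
endfacet
facet normal 0.877 0.291 -0.383
outer loop
vertex -0.445 -1.277 -0.417
vertex -0.749 -0.682 -0.661
vertex -0.165 -0.072 1.138
endloop
endfacet

endsolid


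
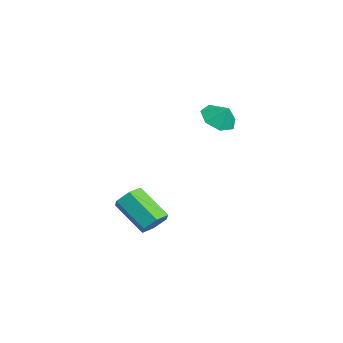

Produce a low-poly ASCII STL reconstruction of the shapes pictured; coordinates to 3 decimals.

solid 
facet normal 0.620 0.495 -0.609
outer loop
vertex 1.393 -0.465 -4.02
vertex 0.863 0.186 -4.031
vertex 1.467 0.146 -3.448
endloop
endfacet
facet normal 0.779 -0.476 0.407
outer loop
vertex 1.393 -0.465 -4.02
vertex 1.467 0.146 -3.448
vertex 0.047 -1.538 -2.698
endloop
endfacet
facet normal 0.779 -0.476 0.408
outer loop
vertex 0.047 -1.538 -2.698
vertex 1.467 0.146 -3.448
vertex 0.121 -0.927 -2.127
endloop
endfacet
facet normal -0.620 -0.494 0.609
outer loop
vertex 0.047 -1.538 -2.698
vertex 0.121 -0.927 -2.127
vertex -0.483 -0.886 -2.709
endloop
endfacet
facet normal 0.621 0.494 -0.609
outer loop
vertex 1.467 0.146 -3.448
vertex 0.863 0.186 -4.031
vertex 0.937 0.798 -3.459
endloop
endfacet
facet normal 0.466 0.392 0.793
outer loop
vertex 1.467 0.146 -3.448
vertex 0.937 0.798 -3.459
vertex 0.121 -0.927 -2.127
endloop
endfacet
facet normal 0.466 0.392 0.793
outer loop
vertex 0.121 -0.927 -2.127
vertex 0.937 0.798 -3.459
vertex -0.409 -0.275 -2.138
endloop
endfacet
facet normal -0.620 -0.494 0.609
outer loop
vertex 0.121 -0.927 -2.127
vertex -0.409 -0.275 -2.138
vertex -0.483 -0.886 -2.709
endloop
endfacet
facet normal 0.621 0.494 -0.609
outer loop
vertex 0.937 0.798 -3.459
vertex 0.863 0.186 -4.031
vertex 0.333 0.838 -4.042
endloop
endfacet
facet normal -0.314 0.868 0.385
outer loop
vertex 0.937 0.798 -3.459
vertex 0.333 0.838 -4.042
vertex -0.409 -0.275 -2.138
endloop
endfacet
facet normal -0.314 0.868 0.385
outer loop
vertex -0.409 -0.275 -2.138
vertex 0.333 0.838 -4.042
vertex -1.013 -0.235 -2.72
endloop
endfacet
facet normal -0.620 -0.494 0.609
outer loop
vertex -0.409 -0.275 -2.138
vertex -1.013 -0.235 -2.72
vertex -0.483 -0.886 -2.709
endloop
endfacet
facet normal 0.620 0.494 -0.609
outer loop
vertex 0.333 0.838 -4.042
vertex 0.863 0.186 -4.031
vertex 0.259 0.227 -4.613
endloop
endfacet
facet normal -0.780 0.475 -0.408
outer loop
vertex 0.333 0.838 -4.042
vertex 0.259 0.227 -4.613
vertex -1.013 -0.235 -2.72
endloop
endfacet
facet normal -0.779 0.476 -0.408
outer loop
vertex -1.013 -0.235 -2.72
vertex 0.259 0.227 -4.613
vertex -1.087 -0.846 -3.292
endloop
endfacet
facet normal -0.620 -0.495 0.609
outer loop
vertex -1.013 -0.235 -2.72
vertex -1.087 -0.846 -3.292
vertex -0.483 -0.886 -2.709
endloop
endfacet
facet normal 0.620 0.494 -0.609
outer loop
vertex 0.259 0.227 -4.613
vertex 0.863 0.186 -4.031
vertex 0.789 -0.425 -4.602
endloop
endfacet
facet normal -0.466 -0.392 -0.793
outer loop
vertex 0.259 0.227 -4.613
vertex 0.789 -0.425 -4.602
vertex -1.087 -0.846 -3.292
endloop
endfacet
facet normal -0.466 -0.392 -0.793
outer loop
vertex -1.087 -0.846 -3.292
vertex 0.789 -0.425 -4.602
vertex -0.557 -1.498 -3.281
endloop
endfacet
facet normal -0.621 -0.494 0.609
outer loop
vertex -1.087 -0.846 -3.292
vertex -0.557 -1.498 -3.281
vertex -0.483 -0.886 -2.709
endloop
endfacet
facet normal 0.620 0.494 -0.609
outer loop
vertex 0.789 -0.425 -4.602
vertex 0.863 0.186 -4.031
vertex 1.393 -0.465 -4.02
endloop
endfacet
facet normal 0.314 -0.868 -0.385
outer loop
vertex 0.789 -0.425 -4.602
vertex 1.393 -0.465 -4.02
vertex -0.557 -1.498 -3.281
endloop
endfacet
facet normal 0.314 -0.868 -0.385
outer loop
vertex -0.557 -1.498 -3.281
vertex 1.393 -0.465 -4.02
vertex 0.047 -1.538 -2.698
endloop
endfacet
facet normal -0.621 -0.494 0.609
outer loop
vertex -0.557 -1.498 -3.281
vertex 0.047 -1.538 -2.698
vertex -0.483 -0.886 -2.709
endloop
endfacet
facet normal -0.481 -0.392 -0.784
outer loop
vertex 0.937 3.949 1.998
vertex 0.477 3.322 2.594
vertex 0.197 4.219 2.317
endloop
endfacet
facet normal 0.393 0.908 0.144
outer loop
vertex 0.937 3.949 1.998
vertex 0.197 4.219 2.317
vertex 0.963 3.718 3.386
endloop
endfacet
facet normal -0.481 -0.392 -0.784
outer loop
vertex 0.197 4.219 2.317
vertex 0.477 3.322 2.594
vertex -0.333 3.813 2.845
endloop
endfacet
facet normal -0.148 0.850 0.505
outer loop
vertex 0.197 4.219 2.317
vertex -0.333 3.813 2.845
vertex 0.963 3.718 3.386
endloop
endfacet
facet normal -0.481 -0.393 -0.784
outer loop
vertex -0.333 3.813 2.845
vertex 0.477 3.322 2.594
vertex -0.252 3.037 3.184
endloop
endfacet
facet normal -0.340 0.347 0.874
outer loop
vertex -0.333 3.813 2.845
vertex -0.252 3.037 3.184
vertex 0.963 3.718 3.386
endloop
endfacet
facet normal -0.481 -0.393 -0.784
outer loop
vertex -0.252 3.037 3.184
vertex 0.477 3.322 2.594
vertex 0.378 2.476 3.079
endloop
endfacet
facet normal -0.037 -0.223 0.974
outer loop
vertex -0.252 3.037 3.184
vertex 0.378 2.476 3.079
vertex 0.963 3.718 3.386
endloop
endfacet
facet normal -0.481 -0.393 -0.784
outer loop
vertex 0.378 2.476 3.079
vertex 0.477 3.322 2.594
vertex 1.083 2.551 2.609
endloop
endfacet
facet normal 0.532 -0.431 0.729
outer loop
vertex 0.378 2.476 3.079
vertex 1.083 2.551 2.609
vertex 0.963 3.718 3.386
endloop
endfacet
facet normal -0.480 -0.393 -0.784
outer loop
vertex 1.083 2.551 2.609
vertex 0.477 3.322 2.594
vertex 1.332 3.207 2.128
endloop
endfacet
facet normal 0.939 -0.119 0.324
outer loop
vertex 1.083 2.551 2.609
vertex 1.332 3.207 2.128
vertex 0.963 3.718 3.386
endloop
endfacet
facet normal -0.480 -0.393 -0.784
outer loop
vertex 1.332 3.207 2.128
vertex 0.477 3.322 2.594
vertex 0.937 3.949 1.998
endloop
endfacet
facet normal 0.876 0.478 0.063
outer loop
vertex 1.332 3.207 2.128
vertex 0.937 3.949 1.998
vertex 0.963 3.718 3.386
endloop
endfacet

endsolid


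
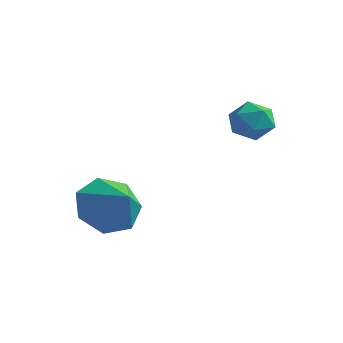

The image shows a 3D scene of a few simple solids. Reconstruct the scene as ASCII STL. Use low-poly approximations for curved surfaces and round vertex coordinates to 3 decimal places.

solid 
facet normal -0.803 0.206 0.559
outer loop
vertex -0.536 2.027 2.734
vertex -0.705 1.29 2.763
vertex -0.258 1.597 3.292
endloop
endfacet
facet normal -0.286 0.685 0.670
outer loop
vertex -0.536 2.027 2.734
vertex -0.258 1.597 3.292
vertex 0.183 2.112 2.954
endloop
endfacet
facet normal -0.131 0.990 0.044
outer loop
vertex -0.536 2.027 2.734
vertex 0.183 2.112 2.954
vertex 0.01 2.122 2.218
endloop
endfacet
facet normal -0.550 0.701 -0.453
outer loop
vertex -0.536 2.027 2.734
vertex 0.01 2.122 2.218
vertex -0.539 1.614 2.099
endloop
endfacet
facet normal -0.967 0.216 -0.136
outer loop
vertex -0.536 2.027 2.734
vertex -0.539 1.614 2.099
vertex -0.705 1.29 2.763
endloop
endfacet
facet normal 0.294 0.336 0.895
outer loop
vertex 0.183 2.112 2.954
vertex -0.258 1.597 3.292
vertex 0.459 1.426 3.121
endloop
endfacet
facet normal -0.544 -0.440 0.715
outer loop
vertex -0.258 1.597 3.292
vertex -0.705 1.29 2.763
vertex -0.09 0.918 3.002
endloop
endfacet
facet normal -0.808 -0.425 -0.409
outer loop
vertex -0.705 1.29 2.763
vertex -0.539 1.614 2.099
vertex -0.263 0.928 2.266
endloop
endfacet
facet normal -0.134 0.361 -0.923
outer loop
vertex -0.539 1.614 2.099
vertex 0.01 2.122 2.218
vertex 0.178 1.443 1.928
endloop
endfacet
facet normal 0.547 0.829 -0.117
outer loop
vertex 0.01 2.122 2.218
vertex 0.183 2.112 2.954
vertex 0.625 1.75 2.457
endloop
endfacet
facet normal 0.550 -0.701 0.453
outer loop
vertex 0.456 1.013 2.486
vertex 0.459 1.426 3.121
vertex -0.09 0.918 3.002
endloop
endfacet
facet normal 0.131 -0.990 -0.044
outer loop
vertex 0.456 1.013 2.486
vertex -0.09 0.918 3.002
vertex -0.263 0.928 2.266
endloop
endfacet
facet normal 0.286 -0.685 -0.670
outer loop
vertex 0.456 1.013 2.486
vertex -0.263 0.928 2.266
vertex 0.178 1.443 1.928
endloop
endfacet
facet normal 0.803 -0.206 -0.559
outer loop
vertex 0.456 1.013 2.486
vertex 0.178 1.443 1.928
vertex 0.625 1.75 2.457
endloop
endfacet
facet normal 0.967 -0.216 0.136
outer loop
vertex 0.456 1.013 2.486
vertex 0.625 1.75 2.457
vertex 0.459 1.426 3.121
endloop
endfacet
facet normal 0.134 -0.361 0.923
outer loop
vertex -0.09 0.918 3.002
vertex 0.459 1.426 3.121
vertex -0.258 1.597 3.292
endloop
endfacet
facet normal -0.547 -0.829 0.117
outer loop
vertex -0.263 0.928 2.266
vertex -0.09 0.918 3.002
vertex -0.705 1.29 2.763
endloop
endfacet
facet normal -0.294 -0.336 -0.895
outer loop
vertex 0.178 1.443 1.928
vertex -0.263 0.928 2.266
vertex -0.539 1.614 2.099
endloop
endfacet
facet normal 0.544 0.440 -0.715
outer loop
vertex 0.625 1.75 2.457
vertex 0.178 1.443 1.928
vertex 0.01 2.122 2.218
endloop
endfacet
facet normal 0.808 0.425 0.409
outer loop
vertex 0.459 1.426 3.121
vertex 0.625 1.75 2.457
vertex 0.183 2.112 2.954
endloop
endfacet
facet normal -0.817 0.217 -0.534
outer loop
vertex -2.115 -1.232 -1.338
vertex -2.732 -1.544 -0.52
vertex -2.339 -0.57 -0.726
endloop
endfacet
facet normal 0.901 0.417 -0.121
outer loop
vertex -2.115 -1.232 -1.338
vertex -2.339 -0.57 -0.726
vertex -1.628 -1.836 0.2
endloop
endfacet
facet normal -0.817 0.217 -0.534
outer loop
vertex -2.339 -0.57 -0.726
vertex -2.732 -1.544 -0.52
vertex -2.858 -0.641 0.04
endloop
endfacet
facet normal 0.587 0.666 0.460
outer loop
vertex -2.339 -0.57 -0.726
vertex -2.858 -0.641 0.04
vertex -1.628 -1.836 0.2
endloop
endfacet
facet normal -0.817 0.217 -0.534
outer loop
vertex -2.858 -0.641 0.04
vertex -2.732 -1.544 -0.52
vertex -3.282 -1.392 0.384
endloop
endfacet
facet normal 0.189 0.319 0.929
outer loop
vertex -2.858 -0.641 0.04
vertex -3.282 -1.392 0.384
vertex -1.628 -1.836 0.2
endloop
endfacet
facet normal -0.817 0.217 -0.534
outer loop
vertex -3.282 -1.392 0.384
vertex -2.732 -1.544 -0.52
vertex -3.292 -2.257 0.047
endloop
endfacet
facet normal 0.006 -0.363 0.932
outer loop
vertex -3.282 -1.392 0.384
vertex -3.292 -2.257 0.047
vertex -1.628 -1.836 0.2
endloop
endfacet
facet normal -0.817 0.217 -0.535
outer loop
vertex -3.292 -2.257 0.047
vertex -2.732 -1.544 -0.52
vertex -2.879 -2.585 -0.717
endloop
endfacet
facet normal 0.176 -0.866 0.467
outer loop
vertex -3.292 -2.257 0.047
vertex -2.879 -2.585 -0.717
vertex -1.628 -1.836 0.2
endloop
endfacet
facet normal -0.817 0.216 -0.534
outer loop
vertex -2.879 -2.585 -0.717
vertex -2.732 -1.544 -0.52
vertex -2.356 -2.129 -1.333
endloop
endfacet
facet normal 0.571 -0.812 -0.116
outer loop
vertex -2.879 -2.585 -0.717
vertex -2.356 -2.129 -1.333
vertex -1.628 -1.836 0.2
endloop
endfacet
facet normal -0.817 0.217 -0.534
outer loop
vertex -2.356 -2.129 -1.333
vertex -2.732 -1.544 -0.52
vertex -2.115 -1.232 -1.338
endloop
endfacet
facet normal 0.894 -0.242 -0.378
outer loop
vertex -2.356 -2.129 -1.333
vertex -2.115 -1.232 -1.338
vertex -1.628 -1.836 0.2
endloop
endfacet

endsolid


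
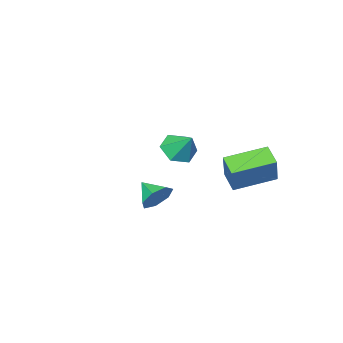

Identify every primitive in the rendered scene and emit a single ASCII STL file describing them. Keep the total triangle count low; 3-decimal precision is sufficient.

solid 
facet normal 0.013 -0.671 -0.742
outer loop
vertex -2.708 -2.27 -0.881
vertex -3.561 -1.983 -1.155
vertex -2.791 -1.576 -1.51
endloop
endfacet
facet normal 0.865 0.390 0.316
outer loop
vertex -2.708 -2.27 -0.881
vertex -2.791 -1.576 -1.51
vertex -3.579 -0.997 -0.065
endloop
endfacet
facet normal 0.013 -0.671 -0.742
outer loop
vertex -2.791 -1.576 -1.51
vertex -3.561 -1.983 -1.155
vertex -3.643 -1.289 -1.784
endloop
endfacet
facet normal 0.363 0.916 -0.169
outer loop
vertex -2.791 -1.576 -1.51
vertex -3.643 -1.289 -1.784
vertex -3.579 -0.997 -0.065
endloop
endfacet
facet normal 0.013 -0.671 -0.742
outer loop
vertex -3.643 -1.289 -1.784
vertex -3.561 -1.983 -1.155
vertex -4.413 -1.696 -1.43
endloop
endfacet
facet normal -0.508 0.852 -0.126
outer loop
vertex -3.643 -1.289 -1.784
vertex -4.413 -1.696 -1.43
vertex -3.579 -0.997 -0.065
endloop
endfacet
facet normal 0.013 -0.671 -0.742
outer loop
vertex -4.413 -1.696 -1.43
vertex -3.561 -1.983 -1.155
vertex -4.33 -2.39 -0.801
endloop
endfacet
facet normal -0.877 0.260 0.403
outer loop
vertex -4.413 -1.696 -1.43
vertex -4.33 -2.39 -0.801
vertex -3.579 -0.997 -0.065
endloop
endfacet
facet normal 0.013 -0.670 -0.742
outer loop
vertex -4.33 -2.39 -0.801
vertex -3.561 -1.983 -1.155
vertex -3.478 -2.677 -0.527
endloop
endfacet
facet normal -0.375 -0.267 0.888
outer loop
vertex -4.33 -2.39 -0.801
vertex -3.478 -2.677 -0.527
vertex -3.579 -0.997 -0.065
endloop
endfacet
facet normal 0.013 -0.670 -0.742
outer loop
vertex -3.478 -2.677 -0.527
vertex -3.561 -1.983 -1.155
vertex -2.708 -2.27 -0.881
endloop
endfacet
facet normal 0.495 -0.203 0.845
outer loop
vertex -3.478 -2.677 -0.527
vertex -2.708 -2.27 -0.881
vertex -3.579 -0.997 -0.065
endloop
endfacet
facet normal -0.911 0.363 0.196
outer loop
vertex -4.49 3.196 0.835
vertex -4.21 4.151 0.366
vertex -5.026 2.639 -0.623
endloop
endfacet
facet normal -0.256 -0.868 0.426
outer loop
vertex -3.15 1.889 -1.026
vertex -4.49 3.196 0.835
vertex -5.026 2.639 -0.623
endloop
endfacet
facet normal -0.911 0.363 0.196
outer loop
vertex -5.026 2.639 -0.623
vertex -4.21 4.151 0.366
vertex -4.746 3.594 -1.091
endloop
endfacet
facet normal -0.325 -0.338 -0.883
outer loop
vertex -4.746 3.594 -1.091
vertex -3.15 1.889 -1.026
vertex -5.026 2.639 -0.623
endloop
endfacet
facet normal 0.325 0.338 0.883
outer loop
vertex -4.49 3.196 0.835
vertex -2.334 3.401 -0.037
vertex -4.21 4.151 0.366
endloop
endfacet
facet normal -0.255 -0.868 0.426
outer loop
vertex -2.614 2.446 0.431
vertex -4.49 3.196 0.835
vertex -3.15 1.889 -1.026
endloop
endfacet
facet normal 0.325 0.338 0.883
outer loop
vertex -2.614 2.446 0.431
vertex -2.334 3.401 -0.037
vertex -4.49 3.196 0.835
endloop
endfacet
facet normal 0.256 0.868 -0.426
outer loop
vertex -4.21 4.151 0.366
vertex -2.334 3.401 -0.037
vertex -4.746 3.594 -1.091
endloop
endfacet
facet normal -0.325 -0.338 -0.883
outer loop
vertex -2.87 2.844 -1.495
vertex -3.15 1.889 -1.026
vertex -4.746 3.594 -1.091
endloop
endfacet
facet normal 0.255 0.868 -0.426
outer loop
vertex -4.746 3.594 -1.091
vertex -2.334 3.401 -0.037
vertex -2.87 2.844 -1.495
endloop
endfacet
facet normal 0.911 -0.363 -0.196
outer loop
vertex -2.87 2.844 -1.495
vertex -2.614 2.446 0.431
vertex -3.15 1.889 -1.026
endloop
endfacet
facet normal 0.911 -0.363 -0.196
outer loop
vertex -2.334 3.401 -0.037
vertex -2.614 2.446 0.431
vertex -2.87 2.844 -1.495
endloop
endfacet
facet normal -0.064 0.896 -0.440
outer loop
vertex 1.987 2.984 -0.897
vertex 1.474 3.231 -0.32
vertex 2.282 3.282 -0.333
endloop
endfacet
facet normal 0.797 -0.595 -0.102
outer loop
vertex 1.987 2.984 -0.897
vertex 2.282 3.282 -0.333
vertex 1.546 2.209 0.18
endloop
endfacet
facet normal -0.064 0.896 -0.439
outer loop
vertex 2.282 3.282 -0.333
vertex 1.474 3.231 -0.32
vertex 1.969 3.541 0.241
endloop
endfacet
facet normal 0.786 -0.275 0.553
outer loop
vertex 2.282 3.282 -0.333
vertex 1.969 3.541 0.241
vertex 1.546 2.209 0.18
endloop
endfacet
facet normal -0.064 0.896 -0.439
outer loop
vertex 1.969 3.541 0.241
vertex 1.474 3.231 -0.32
vertex 1.283 3.566 0.392
endloop
endfacet
facet normal 0.210 -0.111 0.971
outer loop
vertex 1.969 3.541 0.241
vertex 1.283 3.566 0.392
vertex 1.546 2.209 0.18
endloop
endfacet
facet normal -0.063 0.896 -0.439
outer loop
vertex 1.283 3.566 0.392
vertex 1.474 3.231 -0.32
vertex 0.741 3.339 0.006
endloop
endfacet
facet normal -0.500 -0.227 0.836
outer loop
vertex 1.283 3.566 0.392
vertex 0.741 3.339 0.006
vertex 1.546 2.209 0.18
endloop
endfacet
facet normal -0.064 0.896 -0.440
outer loop
vertex 0.741 3.339 0.006
vertex 1.474 3.231 -0.32
vertex 0.751 3.03 -0.625
endloop
endfacet
facet normal -0.806 -0.536 0.250
outer loop
vertex 0.741 3.339 0.006
vertex 0.751 3.03 -0.625
vertex 1.546 2.209 0.18
endloop
endfacet
facet normal -0.064 0.896 -0.440
outer loop
vertex 0.751 3.03 -0.625
vertex 1.474 3.231 -0.32
vertex 1.305 2.872 -1.027
endloop
endfacet
facet normal -0.481 -0.805 -0.346
outer loop
vertex 0.751 3.03 -0.625
vertex 1.305 2.872 -1.027
vertex 1.546 2.209 0.18
endloop
endfacet
facet normal -0.063 0.896 -0.440
outer loop
vertex 1.305 2.872 -1.027
vertex 1.474 3.231 -0.32
vertex 1.987 2.984 -0.897
endloop
endfacet
facet normal 0.233 -0.832 -0.504
outer loop
vertex 1.305 2.872 -1.027
vertex 1.987 2.984 -0.897
vertex 1.546 2.209 0.18
endloop
endfacet

endsolid


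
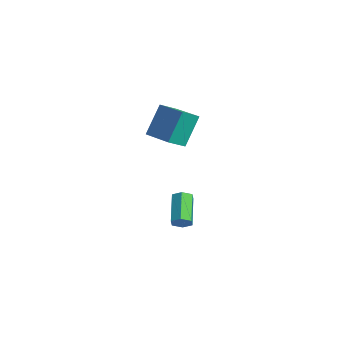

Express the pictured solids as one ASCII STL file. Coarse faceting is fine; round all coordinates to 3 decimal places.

solid 
facet normal -0.988 -0.124 -0.088
outer loop
vertex 0.332 -2.029 4.814
vertex 0.25 -0.976 4.246
vertex 0.624 -3.024 2.931
endloop
endfacet
facet normal 0.068 -0.878 0.474
outer loop
vertex 2.69 -2.764 3.114
vertex 0.332 -2.029 4.814
vertex 0.624 -3.024 2.931
endloop
endfacet
facet normal -0.988 -0.124 -0.088
outer loop
vertex 0.624 -3.024 2.931
vertex 0.25 -0.976 4.246
vertex 0.543 -1.97 2.362
endloop
endfacet
facet normal 0.136 -0.463 -0.876
outer loop
vertex 0.543 -1.97 2.362
vertex 2.69 -2.764 3.114
vertex 0.624 -3.024 2.931
endloop
endfacet
facet normal -0.136 0.462 0.876
outer loop
vertex 0.332 -2.029 4.814
vertex 2.316 -0.716 4.429
vertex 0.25 -0.976 4.246
endloop
endfacet
facet normal 0.068 -0.878 0.474
outer loop
vertex 2.397 -1.77 4.998
vertex 0.332 -2.029 4.814
vertex 2.69 -2.764 3.114
endloop
endfacet
facet normal -0.136 0.463 0.876
outer loop
vertex 2.397 -1.77 4.998
vertex 2.316 -0.716 4.429
vertex 0.332 -2.029 4.814
endloop
endfacet
facet normal -0.069 0.878 -0.474
outer loop
vertex 0.25 -0.976 4.246
vertex 2.316 -0.716 4.429
vertex 0.543 -1.97 2.362
endloop
endfacet
facet normal 0.136 -0.462 -0.876
outer loop
vertex 2.608 -1.711 2.546
vertex 2.69 -2.764 3.114
vertex 0.543 -1.97 2.362
endloop
endfacet
facet normal -0.068 0.878 -0.474
outer loop
vertex 0.543 -1.97 2.362
vertex 2.316 -0.716 4.429
vertex 2.608 -1.711 2.546
endloop
endfacet
facet normal 0.988 0.124 0.088
outer loop
vertex 2.608 -1.711 2.546
vertex 2.397 -1.77 4.998
vertex 2.69 -2.764 3.114
endloop
endfacet
facet normal 0.988 0.123 0.088
outer loop
vertex 2.316 -0.716 4.429
vertex 2.397 -1.77 4.998
vertex 2.608 -1.711 2.546
endloop
endfacet
facet normal 0.703 -0.407 -0.583
outer loop
vertex 2.637 -1.339 -3.169
vertex 2.191 -1.696 -3.458
vertex 2.335 -1.117 -3.688
endloop
endfacet
facet normal 0.531 0.845 0.052
outer loop
vertex 2.637 -1.339 -3.169
vertex 2.335 -1.117 -3.688
vertex 1.194 -0.506 -1.974
endloop
endfacet
facet normal 0.532 0.845 0.053
outer loop
vertex 1.194 -0.506 -1.974
vertex 2.335 -1.117 -3.688
vertex 0.893 -0.284 -2.493
endloop
endfacet
facet normal -0.704 0.407 0.582
outer loop
vertex 1.194 -0.506 -1.974
vertex 0.893 -0.284 -2.493
vertex 0.749 -0.864 -2.262
endloop
endfacet
facet normal 0.703 -0.407 -0.583
outer loop
vertex 2.335 -1.117 -3.688
vertex 2.191 -1.696 -3.458
vertex 1.89 -1.474 -3.976
endloop
endfacet
facet normal -0.143 0.723 -0.676
outer loop
vertex 2.335 -1.117 -3.688
vertex 1.89 -1.474 -3.976
vertex 0.893 -0.284 -2.493
endloop
endfacet
facet normal -0.142 0.723 -0.676
outer loop
vertex 0.893 -0.284 -2.493
vertex 1.89 -1.474 -3.976
vertex 0.447 -0.641 -2.781
endloop
endfacet
facet normal -0.703 0.407 0.584
outer loop
vertex 0.893 -0.284 -2.493
vertex 0.447 -0.641 -2.781
vertex 0.749 -0.864 -2.262
endloop
endfacet
facet normal 0.704 -0.406 -0.583
outer loop
vertex 1.89 -1.474 -3.976
vertex 2.191 -1.696 -3.458
vertex 1.746 -2.054 -3.746
endloop
endfacet
facet normal -0.674 -0.122 -0.729
outer loop
vertex 1.89 -1.474 -3.976
vertex 1.746 -2.054 -3.746
vertex 0.447 -0.641 -2.781
endloop
endfacet
facet normal -0.674 -0.122 -0.729
outer loop
vertex 0.447 -0.641 -2.781
vertex 1.746 -2.054 -3.746
vertex 0.303 -1.221 -2.551
endloop
endfacet
facet normal -0.703 0.406 0.584
outer loop
vertex 0.447 -0.641 -2.781
vertex 0.303 -1.221 -2.551
vertex 0.749 -0.864 -2.262
endloop
endfacet
facet normal 0.704 -0.407 -0.582
outer loop
vertex 1.746 -2.054 -3.746
vertex 2.191 -1.696 -3.458
vertex 2.047 -2.276 -3.227
endloop
endfacet
facet normal -0.532 -0.845 -0.053
outer loop
vertex 1.746 -2.054 -3.746
vertex 2.047 -2.276 -3.227
vertex 0.303 -1.221 -2.551
endloop
endfacet
facet normal -0.532 -0.845 -0.052
outer loop
vertex 0.303 -1.221 -2.551
vertex 2.047 -2.276 -3.227
vertex 0.605 -1.443 -2.032
endloop
endfacet
facet normal -0.703 0.407 0.583
outer loop
vertex 0.303 -1.221 -2.551
vertex 0.605 -1.443 -2.032
vertex 0.749 -0.864 -2.262
endloop
endfacet
facet normal 0.703 -0.407 -0.584
outer loop
vertex 2.047 -2.276 -3.227
vertex 2.191 -1.696 -3.458
vertex 2.493 -1.919 -2.939
endloop
endfacet
facet normal 0.142 -0.723 0.676
outer loop
vertex 2.047 -2.276 -3.227
vertex 2.493 -1.919 -2.939
vertex 0.605 -1.443 -2.032
endloop
endfacet
facet normal 0.142 -0.723 0.676
outer loop
vertex 0.605 -1.443 -2.032
vertex 2.493 -1.919 -2.939
vertex 1.05 -1.086 -1.744
endloop
endfacet
facet normal -0.703 0.407 0.583
outer loop
vertex 0.605 -1.443 -2.032
vertex 1.05 -1.086 -1.744
vertex 0.749 -0.864 -2.262
endloop
endfacet
facet normal 0.703 -0.406 -0.584
outer loop
vertex 2.493 -1.919 -2.939
vertex 2.191 -1.696 -3.458
vertex 2.637 -1.339 -3.169
endloop
endfacet
facet normal 0.674 0.122 0.729
outer loop
vertex 2.493 -1.919 -2.939
vertex 2.637 -1.339 -3.169
vertex 1.05 -1.086 -1.744
endloop
endfacet
facet normal 0.674 0.122 0.729
outer loop
vertex 1.05 -1.086 -1.744
vertex 2.637 -1.339 -3.169
vertex 1.194 -0.506 -1.974
endloop
endfacet
facet normal -0.704 0.406 0.583
outer loop
vertex 1.05 -1.086 -1.744
vertex 1.194 -0.506 -1.974
vertex 0.749 -0.864 -2.262
endloop
endfacet

endsolid


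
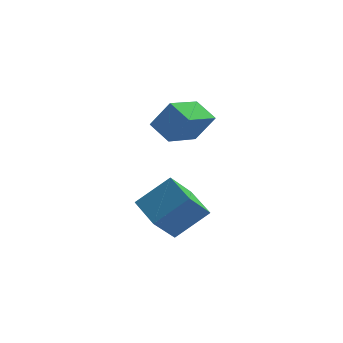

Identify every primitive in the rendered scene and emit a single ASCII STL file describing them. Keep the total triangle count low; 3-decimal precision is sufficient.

solid 
facet normal -0.542 0.085 -0.836
outer loop
vertex 1.515 0.228 2.51
vertex 0.835 1.222 3.052
vertex 2.883 1.573 1.759
endloop
endfacet
facet normal 0.515 -0.753 -0.410
outer loop
vertex 3.745 1.438 3.088
vertex 1.515 0.228 2.51
vertex 2.883 1.573 1.759
endloop
endfacet
facet normal -0.542 0.084 -0.836
outer loop
vertex 2.883 1.573 1.759
vertex 0.835 1.222 3.052
vertex 2.203 2.566 2.3
endloop
endfacet
facet normal 0.664 0.653 -0.364
outer loop
vertex 2.203 2.566 2.3
vertex 3.745 1.438 3.088
vertex 2.883 1.573 1.759
endloop
endfacet
facet normal -0.664 -0.653 0.364
outer loop
vertex 1.515 0.228 2.51
vertex 1.697 1.087 4.381
vertex 0.835 1.222 3.052
endloop
endfacet
facet normal 0.515 -0.753 -0.410
outer loop
vertex 2.377 0.094 3.84
vertex 1.515 0.228 2.51
vertex 3.745 1.438 3.088
endloop
endfacet
facet normal -0.664 -0.653 0.364
outer loop
vertex 2.377 0.094 3.84
vertex 1.697 1.087 4.381
vertex 1.515 0.228 2.51
endloop
endfacet
facet normal -0.514 0.753 0.410
outer loop
vertex 0.835 1.222 3.052
vertex 1.697 1.087 4.381
vertex 2.203 2.566 2.3
endloop
endfacet
facet normal 0.664 0.653 -0.365
outer loop
vertex 3.065 2.432 3.63
vertex 3.745 1.438 3.088
vertex 2.203 2.566 2.3
endloop
endfacet
facet normal -0.515 0.753 0.410
outer loop
vertex 2.203 2.566 2.3
vertex 1.697 1.087 4.381
vertex 3.065 2.432 3.63
endloop
endfacet
facet normal 0.543 -0.085 0.836
outer loop
vertex 3.065 2.432 3.63
vertex 2.377 0.094 3.84
vertex 3.745 1.438 3.088
endloop
endfacet
facet normal 0.542 -0.084 0.836
outer loop
vertex 1.697 1.087 4.381
vertex 2.377 0.094 3.84
vertex 3.065 2.432 3.63
endloop
endfacet
facet normal -0.780 -0.148 -0.608
outer loop
vertex 0.595 -1.711 -1.368
vertex -0.011 -0.151 -0.97
vertex 1.62 -0.93 -2.871
endloop
endfacet
facet normal 0.352 -0.907 -0.231
outer loop
vertex 3.211 -0.629 -1.63
vertex 0.595 -1.711 -1.368
vertex 1.62 -0.93 -2.871
endloop
endfacet
facet normal -0.780 -0.148 -0.608
outer loop
vertex 1.62 -0.93 -2.871
vertex -0.011 -0.151 -0.97
vertex 1.014 0.63 -2.473
endloop
endfacet
facet normal 0.518 0.395 -0.759
outer loop
vertex 1.014 0.63 -2.473
vertex 3.211 -0.629 -1.63
vertex 1.62 -0.93 -2.871
endloop
endfacet
facet normal -0.518 -0.395 0.759
outer loop
vertex 0.595 -1.711 -1.368
vertex 1.58 0.15 0.271
vertex -0.011 -0.151 -0.97
endloop
endfacet
facet normal 0.352 -0.907 -0.231
outer loop
vertex 2.186 -1.41 -0.127
vertex 0.595 -1.711 -1.368
vertex 3.211 -0.629 -1.63
endloop
endfacet
facet normal -0.518 -0.395 0.759
outer loop
vertex 2.186 -1.41 -0.127
vertex 1.58 0.15 0.271
vertex 0.595 -1.711 -1.368
endloop
endfacet
facet normal -0.352 0.907 0.231
outer loop
vertex -0.011 -0.151 -0.97
vertex 1.58 0.15 0.271
vertex 1.014 0.63 -2.473
endloop
endfacet
facet normal 0.518 0.395 -0.759
outer loop
vertex 2.605 0.931 -1.232
vertex 3.211 -0.629 -1.63
vertex 1.014 0.63 -2.473
endloop
endfacet
facet normal -0.352 0.907 0.231
outer loop
vertex 1.014 0.63 -2.473
vertex 1.58 0.15 0.271
vertex 2.605 0.931 -1.232
endloop
endfacet
facet normal 0.780 0.148 0.608
outer loop
vertex 2.605 0.931 -1.232
vertex 2.186 -1.41 -0.127
vertex 3.211 -0.629 -1.63
endloop
endfacet
facet normal 0.780 0.148 0.608
outer loop
vertex 1.58 0.15 0.271
vertex 2.186 -1.41 -0.127
vertex 2.605 0.931 -1.232
endloop
endfacet

endsolid


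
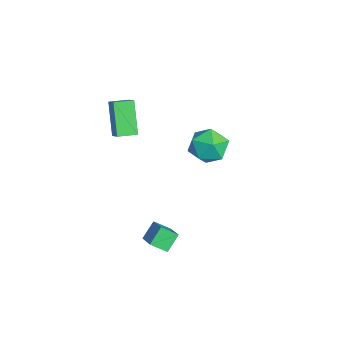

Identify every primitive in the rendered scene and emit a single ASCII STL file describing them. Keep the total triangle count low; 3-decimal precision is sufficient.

solid 
facet normal -0.796 0.085 0.599
outer loop
vertex -4.59 4.189 -1.274
vertex -4.583 2.983 -1.094
vertex -3.947 3.713 -0.353
endloop
endfacet
facet normal -0.394 0.675 0.624
outer loop
vertex -4.59 4.189 -1.274
vertex -3.947 3.713 -0.353
vertex -3.473 4.613 -1.027
endloop
endfacet
facet normal -0.347 0.937 -0.038
outer loop
vertex -4.59 4.189 -1.274
vertex -3.473 4.613 -1.027
vertex -3.817 4.439 -2.184
endloop
endfacet
facet normal -0.720 0.510 -0.471
outer loop
vertex -4.59 4.189 -1.274
vertex -3.817 4.439 -2.184
vertex -4.503 3.431 -2.226
endloop
endfacet
facet normal -0.997 -0.017 -0.077
outer loop
vertex -4.59 4.189 -1.274
vertex -4.503 3.431 -2.226
vertex -4.583 2.983 -1.094
endloop
endfacet
facet normal 0.261 0.487 0.834
outer loop
vertex -3.473 4.613 -1.027
vertex -3.947 3.713 -0.353
vertex -2.777 3.669 -0.694
endloop
endfacet
facet normal -0.388 -0.468 0.794
outer loop
vertex -3.947 3.713 -0.353
vertex -4.583 2.983 -1.094
vertex -3.463 2.661 -0.736
endloop
endfacet
facet normal -0.714 -0.632 -0.301
outer loop
vertex -4.583 2.983 -1.094
vertex -4.503 3.431 -2.226
vertex -3.807 2.487 -1.893
endloop
endfacet
facet normal -0.265 0.220 -0.939
outer loop
vertex -4.503 3.431 -2.226
vertex -3.817 4.439 -2.184
vertex -3.333 3.387 -2.567
endloop
endfacet
facet normal 0.338 0.911 -0.237
outer loop
vertex -3.817 4.439 -2.184
vertex -3.473 4.613 -1.027
vertex -2.697 4.117 -1.826
endloop
endfacet
facet normal 0.720 -0.510 0.471
outer loop
vertex -2.69 2.911 -1.646
vertex -2.777 3.669 -0.694
vertex -3.463 2.661 -0.736
endloop
endfacet
facet normal 0.347 -0.937 0.038
outer loop
vertex -2.69 2.911 -1.646
vertex -3.463 2.661 -0.736
vertex -3.807 2.487 -1.893
endloop
endfacet
facet normal 0.394 -0.675 -0.624
outer loop
vertex -2.69 2.911 -1.646
vertex -3.807 2.487 -1.893
vertex -3.333 3.387 -2.567
endloop
endfacet
facet normal 0.796 -0.085 -0.599
outer loop
vertex -2.69 2.911 -1.646
vertex -3.333 3.387 -2.567
vertex -2.697 4.117 -1.826
endloop
endfacet
facet normal 0.997 0.017 0.077
outer loop
vertex -2.69 2.911 -1.646
vertex -2.697 4.117 -1.826
vertex -2.777 3.669 -0.694
endloop
endfacet
facet normal 0.265 -0.220 0.939
outer loop
vertex -3.463 2.661 -0.736
vertex -2.777 3.669 -0.694
vertex -3.947 3.713 -0.353
endloop
endfacet
facet normal -0.338 -0.911 0.237
outer loop
vertex -3.807 2.487 -1.893
vertex -3.463 2.661 -0.736
vertex -4.583 2.983 -1.094
endloop
endfacet
facet normal -0.261 -0.487 -0.834
outer loop
vertex -3.333 3.387 -2.567
vertex -3.807 2.487 -1.893
vertex -4.503 3.431 -2.226
endloop
endfacet
facet normal 0.388 0.468 -0.794
outer loop
vertex -2.697 4.117 -1.826
vertex -3.333 3.387 -2.567
vertex -3.817 4.439 -2.184
endloop
endfacet
facet normal 0.714 0.632 0.301
outer loop
vertex -2.777 3.669 -0.694
vertex -2.697 4.117 -1.826
vertex -3.473 4.613 -1.027
endloop
endfacet
facet normal -0.867 -0.135 -0.479
outer loop
vertex 1.075 -0.504 -4.371
vertex 0.536 0.125 -3.573
vertex 1.249 0.346 -4.925
endloop
endfacet
facet normal 0.469 -0.548 -0.693
outer loop
vertex 2.584 0.555 -4.187
vertex 1.075 -0.504 -4.371
vertex 1.249 0.346 -4.925
endloop
endfacet
facet normal -0.867 -0.136 -0.479
outer loop
vertex 1.249 0.346 -4.925
vertex 0.536 0.125 -3.573
vertex 0.709 0.976 -4.127
endloop
endfacet
facet normal 0.168 0.826 -0.538
outer loop
vertex 0.709 0.976 -4.127
vertex 2.584 0.555 -4.187
vertex 1.249 0.346 -4.925
endloop
endfacet
facet normal -0.168 -0.826 0.538
outer loop
vertex 1.075 -0.504 -4.371
vertex 1.871 0.334 -2.835
vertex 0.536 0.125 -3.573
endloop
endfacet
facet normal 0.468 -0.547 -0.694
outer loop
vertex 2.411 -0.296 -3.633
vertex 1.075 -0.504 -4.371
vertex 2.584 0.555 -4.187
endloop
endfacet
facet normal -0.169 -0.826 0.538
outer loop
vertex 2.411 -0.296 -3.633
vertex 1.871 0.334 -2.835
vertex 1.075 -0.504 -4.371
endloop
endfacet
facet normal -0.469 0.547 0.694
outer loop
vertex 0.536 0.125 -3.573
vertex 1.871 0.334 -2.835
vertex 0.709 0.976 -4.127
endloop
endfacet
facet normal 0.168 0.826 -0.538
outer loop
vertex 2.045 1.184 -3.389
vertex 2.584 0.555 -4.187
vertex 0.709 0.976 -4.127
endloop
endfacet
facet normal -0.468 0.548 0.693
outer loop
vertex 0.709 0.976 -4.127
vertex 1.871 0.334 -2.835
vertex 2.045 1.184 -3.389
endloop
endfacet
facet normal 0.867 0.136 0.479
outer loop
vertex 2.045 1.184 -3.389
vertex 2.411 -0.296 -3.633
vertex 2.584 0.555 -4.187
endloop
endfacet
facet normal 0.867 0.135 0.480
outer loop
vertex 1.871 0.334 -2.835
vertex 2.411 -0.296 -3.633
vertex 2.045 1.184 -3.389
endloop
endfacet
facet normal -0.581 -0.016 0.814
outer loop
vertex -2.473 -1.47 3.533
vertex -2.644 -0.409 3.432
vertex -3.231 -1.645 2.988
endloop
endfacet
facet normal 0.159 -0.983 0.094
outer loop
vertex -2.016 -1.611 1.288
vertex -2.473 -1.47 3.533
vertex -3.231 -1.645 2.988
endloop
endfacet
facet normal -0.581 -0.016 0.814
outer loop
vertex -3.231 -1.645 2.988
vertex -2.644 -0.409 3.432
vertex -3.402 -0.584 2.887
endloop
endfacet
facet normal -0.798 -0.183 -0.574
outer loop
vertex -3.402 -0.584 2.887
vertex -2.016 -1.611 1.288
vertex -3.231 -1.645 2.988
endloop
endfacet
facet normal 0.798 0.183 0.574
outer loop
vertex -2.473 -1.47 3.533
vertex -1.429 -0.375 1.732
vertex -2.644 -0.409 3.432
endloop
endfacet
facet normal 0.159 -0.983 0.094
outer loop
vertex -1.258 -1.436 1.833
vertex -2.473 -1.47 3.533
vertex -2.016 -1.611 1.288
endloop
endfacet
facet normal 0.798 0.183 0.574
outer loop
vertex -1.258 -1.436 1.833
vertex -1.429 -0.375 1.732
vertex -2.473 -1.47 3.533
endloop
endfacet
facet normal -0.159 0.983 -0.094
outer loop
vertex -2.644 -0.409 3.432
vertex -1.429 -0.375 1.732
vertex -3.402 -0.584 2.887
endloop
endfacet
facet normal -0.798 -0.183 -0.574
outer loop
vertex -2.187 -0.55 1.187
vertex -2.016 -1.611 1.288
vertex -3.402 -0.584 2.887
endloop
endfacet
facet normal -0.159 0.983 -0.094
outer loop
vertex -3.402 -0.584 2.887
vertex -1.429 -0.375 1.732
vertex -2.187 -0.55 1.187
endloop
endfacet
facet normal 0.581 0.016 -0.814
outer loop
vertex -2.187 -0.55 1.187
vertex -1.258 -1.436 1.833
vertex -2.016 -1.611 1.288
endloop
endfacet
facet normal 0.581 0.016 -0.814
outer loop
vertex -1.429 -0.375 1.732
vertex -1.258 -1.436 1.833
vertex -2.187 -0.55 1.187
endloop
endfacet

endsolid


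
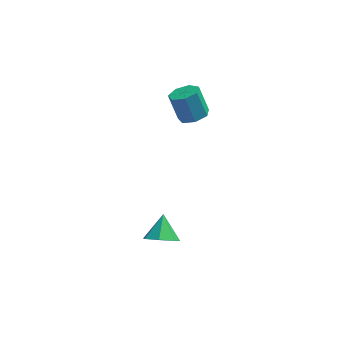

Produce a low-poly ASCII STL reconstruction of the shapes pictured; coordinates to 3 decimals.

solid 
facet normal 0.329 -0.291 -0.898
outer loop
vertex 2.642 1.433 1.915
vertex 1.879 1.071 1.753
vertex 2.138 1.875 1.587
endloop
endfacet
facet normal 0.660 0.751 -0.002
outer loop
vertex 2.642 1.433 1.915
vertex 2.138 1.875 1.587
vertex 2.105 1.91 3.389
endloop
endfacet
facet normal 0.660 0.752 -0.003
outer loop
vertex 2.105 1.91 3.389
vertex 2.138 1.875 1.587
vertex 1.6 2.352 3.062
endloop
endfacet
facet normal -0.328 0.290 0.899
outer loop
vertex 2.105 1.91 3.389
vertex 1.6 2.352 3.062
vertex 1.341 1.549 3.227
endloop
endfacet
facet normal 0.327 -0.291 -0.899
outer loop
vertex 2.138 1.875 1.587
vertex 1.879 1.071 1.753
vertex 1.438 1.712 1.385
endloop
endfacet
facet normal -0.118 0.932 -0.344
outer loop
vertex 2.138 1.875 1.587
vertex 1.438 1.712 1.385
vertex 1.6 2.352 3.062
endloop
endfacet
facet normal -0.117 0.932 -0.344
outer loop
vertex 1.6 2.352 3.062
vertex 1.438 1.712 1.385
vertex 0.9 2.189 2.859
endloop
endfacet
facet normal -0.328 0.291 0.899
outer loop
vertex 1.6 2.352 3.062
vertex 0.9 2.189 2.859
vertex 1.341 1.549 3.227
endloop
endfacet
facet normal 0.327 -0.291 -0.899
outer loop
vertex 1.438 1.712 1.385
vertex 1.879 1.071 1.753
vertex 1.07 1.067 1.46
endloop
endfacet
facet normal -0.806 0.410 -0.427
outer loop
vertex 1.438 1.712 1.385
vertex 1.07 1.067 1.46
vertex 0.9 2.189 2.859
endloop
endfacet
facet normal -0.807 0.409 -0.426
outer loop
vertex 0.9 2.189 2.859
vertex 1.07 1.067 1.46
vertex 0.533 1.544 2.934
endloop
endfacet
facet normal -0.328 0.291 0.899
outer loop
vertex 0.9 2.189 2.859
vertex 0.533 1.544 2.934
vertex 1.341 1.549 3.227
endloop
endfacet
facet normal 0.327 -0.290 -0.899
outer loop
vertex 1.07 1.067 1.46
vertex 1.879 1.071 1.753
vertex 1.311 0.425 1.755
endloop
endfacet
facet normal -0.888 -0.420 -0.188
outer loop
vertex 1.07 1.067 1.46
vertex 1.311 0.425 1.755
vertex 0.533 1.544 2.934
endloop
endfacet
facet normal -0.888 -0.420 -0.188
outer loop
vertex 0.533 1.544 2.934
vertex 1.311 0.425 1.755
vertex 0.774 0.902 3.229
endloop
endfacet
facet normal -0.328 0.290 0.899
outer loop
vertex 0.533 1.544 2.934
vertex 0.774 0.902 3.229
vertex 1.341 1.549 3.227
endloop
endfacet
facet normal 0.328 -0.291 -0.899
outer loop
vertex 1.311 0.425 1.755
vertex 1.879 1.071 1.753
vertex 1.98 0.27 2.049
endloop
endfacet
facet normal -0.301 -0.934 0.193
outer loop
vertex 1.311 0.425 1.755
vertex 1.98 0.27 2.049
vertex 0.774 0.902 3.229
endloop
endfacet
facet normal -0.301 -0.934 0.192
outer loop
vertex 0.774 0.902 3.229
vertex 1.98 0.27 2.049
vertex 1.442 0.747 3.523
endloop
endfacet
facet normal -0.328 0.290 0.899
outer loop
vertex 0.774 0.902 3.229
vertex 1.442 0.747 3.523
vertex 1.341 1.549 3.227
endloop
endfacet
facet normal 0.328 -0.291 -0.899
outer loop
vertex 1.98 0.27 2.049
vertex 1.879 1.071 1.753
vertex 2.572 0.719 2.12
endloop
endfacet
facet normal 0.513 -0.744 0.428
outer loop
vertex 1.98 0.27 2.049
vertex 2.572 0.719 2.12
vertex 1.442 0.747 3.523
endloop
endfacet
facet normal 0.513 -0.744 0.428
outer loop
vertex 1.442 0.747 3.523
vertex 2.572 0.719 2.12
vertex 2.034 1.196 3.594
endloop
endfacet
facet normal -0.328 0.290 0.899
outer loop
vertex 1.442 0.747 3.523
vertex 2.034 1.196 3.594
vertex 1.341 1.549 3.227
endloop
endfacet
facet normal 0.329 -0.290 -0.899
outer loop
vertex 2.572 0.719 2.12
vertex 1.879 1.071 1.753
vertex 2.642 1.433 1.915
endloop
endfacet
facet normal 0.940 0.006 0.341
outer loop
vertex 2.572 0.719 2.12
vertex 2.642 1.433 1.915
vertex 2.034 1.196 3.594
endloop
endfacet
facet normal 0.940 0.004 0.341
outer loop
vertex 2.034 1.196 3.594
vertex 2.642 1.433 1.915
vertex 2.105 1.91 3.389
endloop
endfacet
facet normal -0.328 0.291 0.899
outer loop
vertex 2.034 1.196 3.594
vertex 2.105 1.91 3.389
vertex 1.341 1.549 3.227
endloop
endfacet
facet normal -0.047 -0.757 -0.651
outer loop
vertex 1.066 -3.926 -3.864
vertex 0.354 -3.462 -4.352
vertex 1.323 -3.407 -4.486
endloop
endfacet
facet normal 0.846 0.182 0.501
outer loop
vertex 1.066 -3.926 -3.864
vertex 1.323 -3.407 -4.486
vertex 0.426 -2.318 -3.368
endloop
endfacet
facet normal -0.047 -0.757 -0.652
outer loop
vertex 1.323 -3.407 -4.486
vertex 0.354 -3.462 -4.352
vertex 0.851 -2.929 -5.007
endloop
endfacet
facet normal 0.741 0.669 -0.057
outer loop
vertex 1.323 -3.407 -4.486
vertex 0.851 -2.929 -5.007
vertex 0.426 -2.318 -3.368
endloop
endfacet
facet normal -0.047 -0.757 -0.652
outer loop
vertex 0.851 -2.929 -5.007
vertex 0.354 -3.462 -4.352
vertex 0.004 -2.852 -5.035
endloop
endfacet
facet normal 0.096 0.941 -0.326
outer loop
vertex 0.851 -2.929 -5.007
vertex 0.004 -2.852 -5.035
vertex 0.426 -2.318 -3.368
endloop
endfacet
facet normal -0.048 -0.757 -0.652
outer loop
vertex 0.004 -2.852 -5.035
vertex 0.354 -3.462 -4.352
vertex -0.579 -3.234 -4.548
endloop
endfacet
facet normal -0.603 0.791 -0.101
outer loop
vertex 0.004 -2.852 -5.035
vertex -0.579 -3.234 -4.548
vertex 0.426 -2.318 -3.368
endloop
endfacet
facet normal -0.048 -0.757 -0.651
outer loop
vertex -0.579 -3.234 -4.548
vertex 0.354 -3.462 -4.352
vertex -0.459 -3.788 -3.913
endloop
endfacet
facet normal -0.830 0.333 0.448
outer loop
vertex -0.579 -3.234 -4.548
vertex -0.459 -3.788 -3.913
vertex 0.426 -2.318 -3.368
endloop
endfacet
facet normal -0.048 -0.757 -0.651
outer loop
vertex -0.459 -3.788 -3.913
vertex 0.354 -3.462 -4.352
vertex 0.273 -4.096 -3.609
endloop
endfacet
facet normal -0.413 -0.087 0.906
outer loop
vertex -0.459 -3.788 -3.913
vertex 0.273 -4.096 -3.609
vertex 0.426 -2.318 -3.368
endloop
endfacet
facet normal -0.047 -0.757 -0.651
outer loop
vertex 0.273 -4.096 -3.609
vertex 0.354 -3.462 -4.352
vertex 1.066 -3.926 -3.864
endloop
endfacet
facet normal 0.332 -0.155 0.930
outer loop
vertex 0.273 -4.096 -3.609
vertex 1.066 -3.926 -3.864
vertex 0.426 -2.318 -3.368
endloop
endfacet

endsolid
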